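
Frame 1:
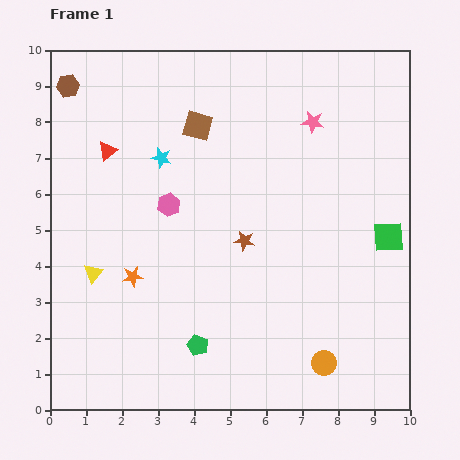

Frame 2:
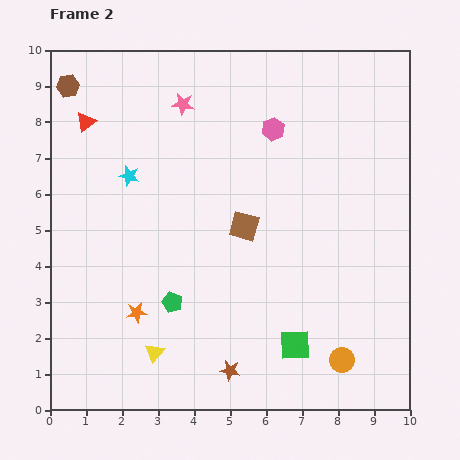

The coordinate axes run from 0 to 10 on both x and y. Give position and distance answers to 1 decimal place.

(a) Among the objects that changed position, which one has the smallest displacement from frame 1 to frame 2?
the orange circle

(moved 0.5)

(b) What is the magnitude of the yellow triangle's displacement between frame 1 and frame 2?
2.8

The yellow triangle moved from (1.2, 3.8) to (2.9, 1.6), a distance of √(1.7² + 2.2²) ≈ 2.8.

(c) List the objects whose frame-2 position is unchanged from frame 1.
the brown hexagon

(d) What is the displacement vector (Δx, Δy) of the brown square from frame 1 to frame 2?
(1.3, -2.8)

The brown square was at (4.1, 7.9) in frame 1 and (5.4, 5.1) in frame 2.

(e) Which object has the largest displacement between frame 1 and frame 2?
the green square

(moved 4.0; next 3.6)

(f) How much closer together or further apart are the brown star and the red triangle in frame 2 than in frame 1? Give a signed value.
+3.5

Distance in frame 1: 4.5. Distance in frame 2: 8.0.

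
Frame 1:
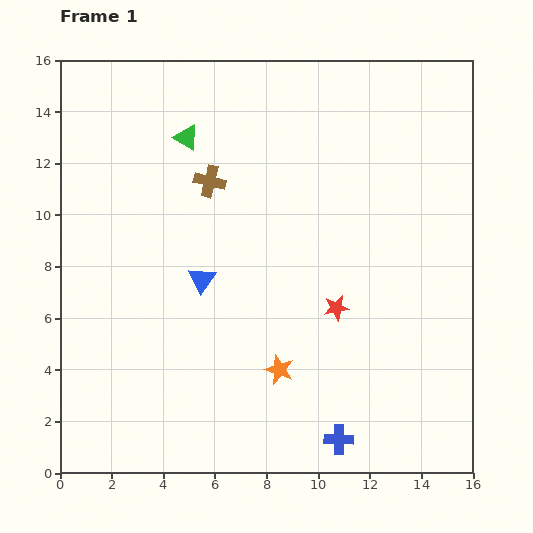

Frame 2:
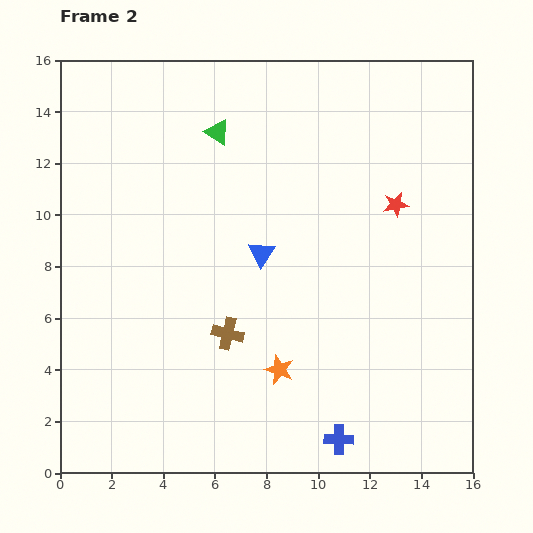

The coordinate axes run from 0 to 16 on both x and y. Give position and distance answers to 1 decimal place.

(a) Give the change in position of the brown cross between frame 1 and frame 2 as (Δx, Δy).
(0.7, -5.9)

The brown cross was at (5.8, 11.3) in frame 1 and (6.5, 5.4) in frame 2.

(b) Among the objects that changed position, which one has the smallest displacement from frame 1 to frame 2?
the green triangle

(moved 1.2)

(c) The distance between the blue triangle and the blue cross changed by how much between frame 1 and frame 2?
-0.4

Distance in frame 1: 8.2. Distance in frame 2: 7.8.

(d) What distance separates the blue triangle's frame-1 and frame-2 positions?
2.5

The blue triangle moved from (5.5, 7.5) to (7.8, 8.5), a distance of √(2.3² + 1.0²) ≈ 2.5.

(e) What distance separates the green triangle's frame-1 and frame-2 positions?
1.2

The green triangle moved from (4.9, 13.0) to (6.1, 13.2), a distance of √(1.2² + 0.2²) ≈ 1.2.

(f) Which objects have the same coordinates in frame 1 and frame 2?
the orange star, the blue cross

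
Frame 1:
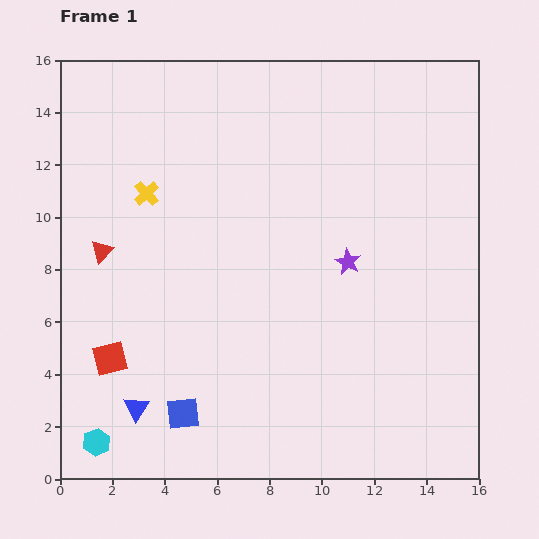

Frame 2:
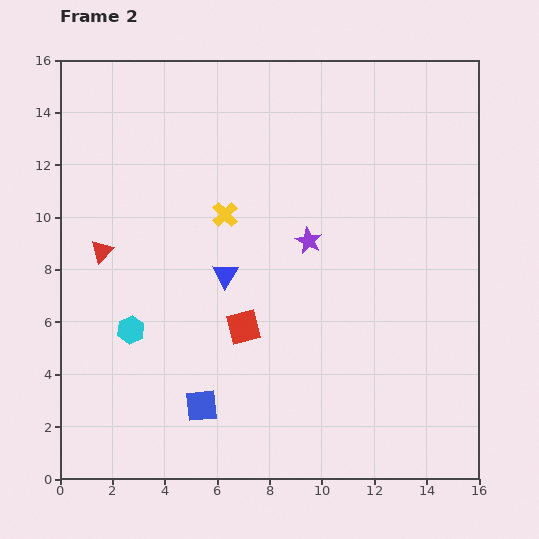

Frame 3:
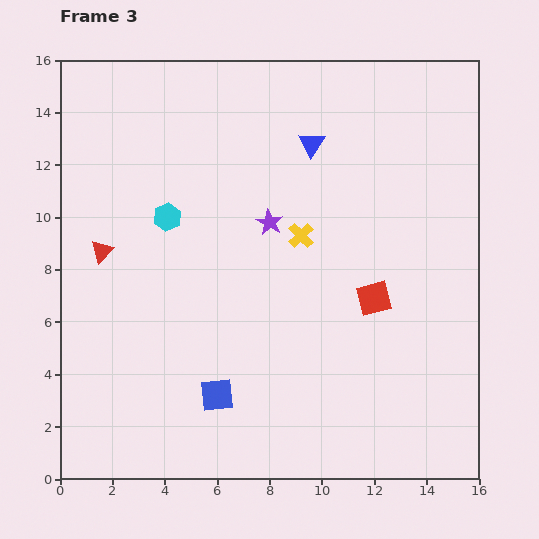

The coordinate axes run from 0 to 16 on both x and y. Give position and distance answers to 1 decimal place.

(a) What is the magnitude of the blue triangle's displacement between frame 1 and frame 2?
6.1

The blue triangle moved from (2.9, 2.7) to (6.3, 7.8), a distance of √(3.4² + 5.1²) ≈ 6.1.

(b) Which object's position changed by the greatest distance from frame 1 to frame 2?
the blue triangle

(moved 6.1; next 5.2)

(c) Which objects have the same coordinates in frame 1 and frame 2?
the red triangle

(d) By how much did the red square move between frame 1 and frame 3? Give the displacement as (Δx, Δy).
(10.1, 2.3)

The red square was at (1.9, 4.6) in frame 1 and (12.0, 6.9) in frame 3.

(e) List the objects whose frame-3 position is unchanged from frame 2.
the red triangle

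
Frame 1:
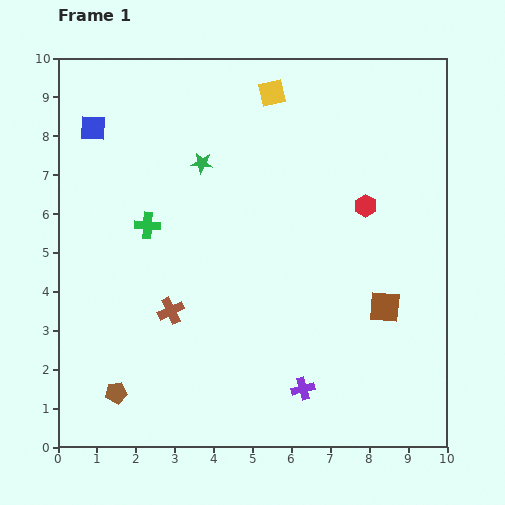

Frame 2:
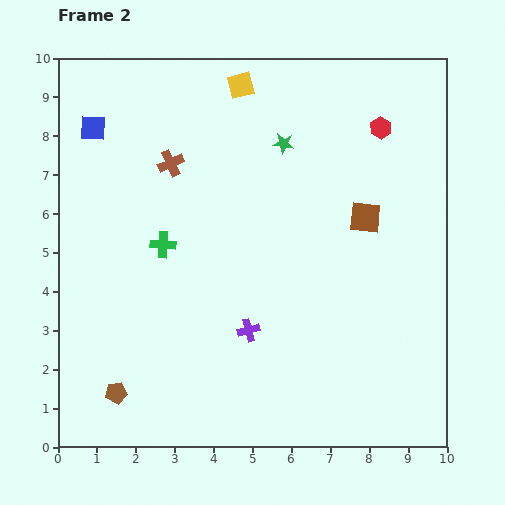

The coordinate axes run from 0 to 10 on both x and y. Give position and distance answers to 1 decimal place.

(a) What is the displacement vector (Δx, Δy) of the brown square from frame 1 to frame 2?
(-0.5, 2.3)

The brown square was at (8.4, 3.6) in frame 1 and (7.9, 5.9) in frame 2.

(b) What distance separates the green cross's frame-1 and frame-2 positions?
0.6

The green cross moved from (2.3, 5.7) to (2.7, 5.2), a distance of √(0.4² + 0.5²) ≈ 0.6.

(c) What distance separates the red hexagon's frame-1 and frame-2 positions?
2.0

The red hexagon moved from (7.9, 6.2) to (8.3, 8.2), a distance of √(0.4² + 2.0²) ≈ 2.0.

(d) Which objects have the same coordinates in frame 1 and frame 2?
the blue square, the brown pentagon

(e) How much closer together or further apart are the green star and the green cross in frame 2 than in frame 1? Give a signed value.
+1.9

Distance in frame 1: 2.1. Distance in frame 2: 4.0.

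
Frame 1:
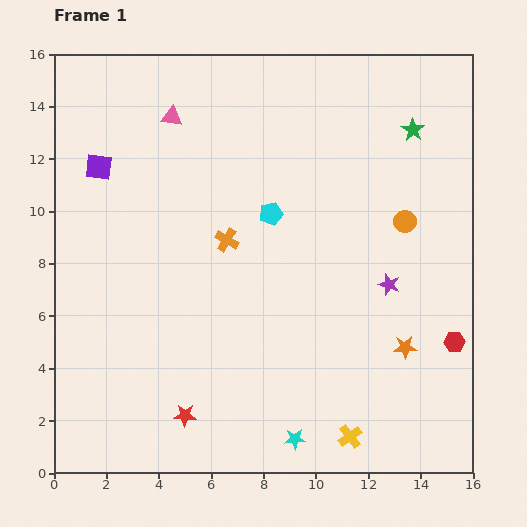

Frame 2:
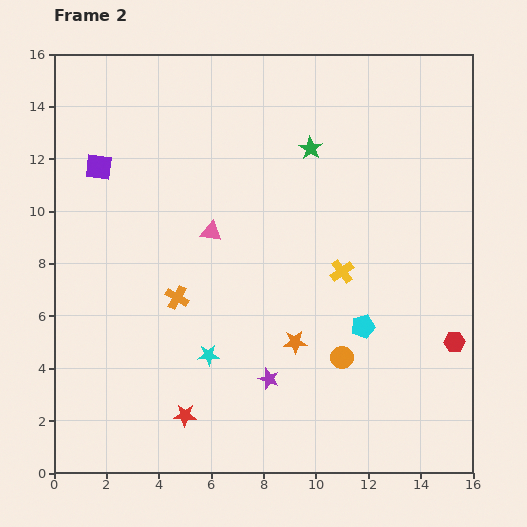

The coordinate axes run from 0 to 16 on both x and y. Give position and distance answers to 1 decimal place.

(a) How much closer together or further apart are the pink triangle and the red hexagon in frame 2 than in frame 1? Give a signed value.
-3.6

Distance in frame 1: 13.8. Distance in frame 2: 10.2.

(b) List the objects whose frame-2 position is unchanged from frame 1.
the purple square, the red star, the red hexagon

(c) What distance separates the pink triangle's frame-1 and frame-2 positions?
4.6

The pink triangle moved from (4.5, 13.6) to (6.0, 9.2), a distance of √(1.5² + 4.4²) ≈ 4.6.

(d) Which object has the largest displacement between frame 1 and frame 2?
the yellow cross

(moved 6.3; next 5.8)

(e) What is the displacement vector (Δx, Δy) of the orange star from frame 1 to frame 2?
(-4.2, 0.2)

The orange star was at (13.4, 4.8) in frame 1 and (9.2, 5.0) in frame 2.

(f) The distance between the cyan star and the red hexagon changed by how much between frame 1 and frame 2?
+2.3

Distance in frame 1: 7.1. Distance in frame 2: 9.4.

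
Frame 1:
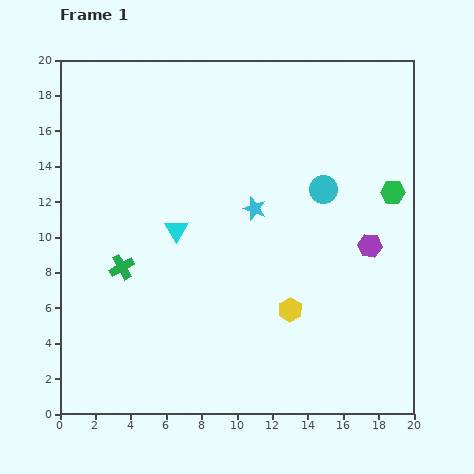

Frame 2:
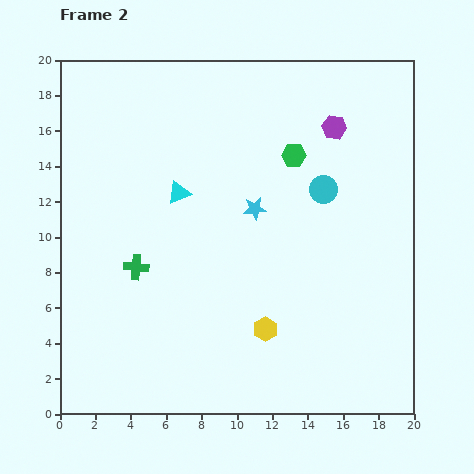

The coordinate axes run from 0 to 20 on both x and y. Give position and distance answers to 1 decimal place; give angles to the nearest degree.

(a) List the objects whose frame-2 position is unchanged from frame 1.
the cyan star, the cyan circle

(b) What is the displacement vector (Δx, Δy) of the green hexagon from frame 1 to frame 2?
(-5.6, 2.1)

The green hexagon was at (18.8, 12.5) in frame 1 and (13.2, 14.6) in frame 2.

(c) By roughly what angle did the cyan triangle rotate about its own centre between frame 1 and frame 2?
38° clockwise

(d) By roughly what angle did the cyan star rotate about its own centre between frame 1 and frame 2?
26° counter-clockwise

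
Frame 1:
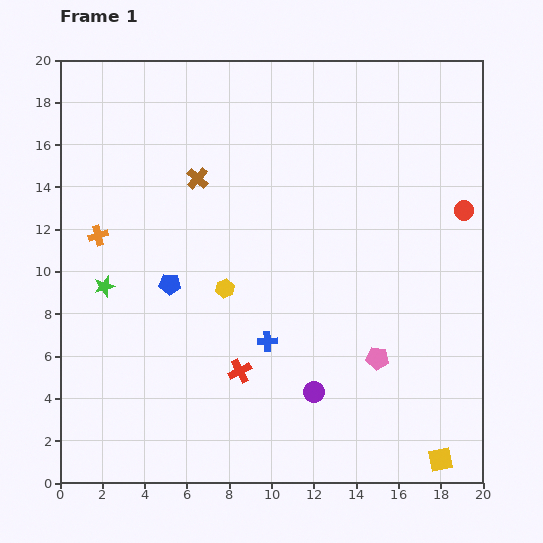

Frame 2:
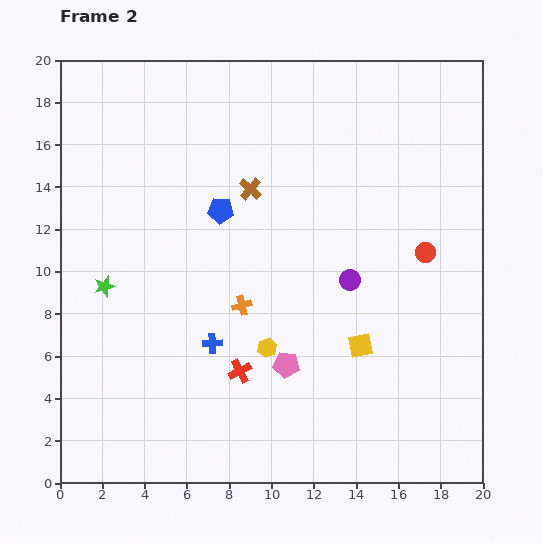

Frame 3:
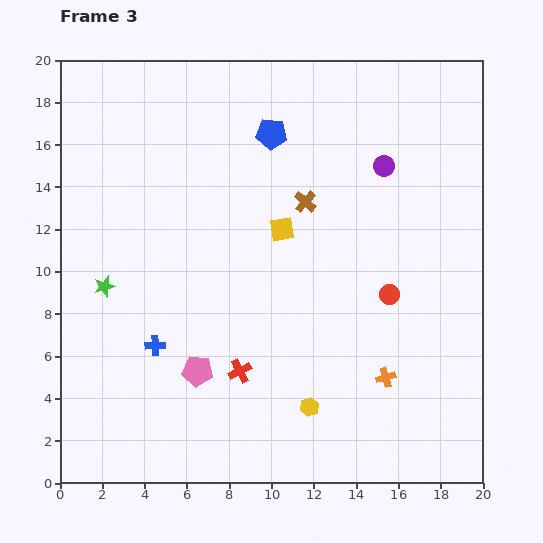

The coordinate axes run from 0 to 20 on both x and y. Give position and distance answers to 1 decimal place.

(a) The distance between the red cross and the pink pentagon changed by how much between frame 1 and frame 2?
-4.3

Distance in frame 1: 6.5. Distance in frame 2: 2.2.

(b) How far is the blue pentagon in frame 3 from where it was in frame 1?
8.6

The blue pentagon moved from (5.2, 9.4) to (10.0, 16.5), a distance of √(4.8² + 7.1²) ≈ 8.6.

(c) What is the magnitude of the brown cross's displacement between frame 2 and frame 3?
2.7

The brown cross moved from (9.0, 13.9) to (11.6, 13.3), a distance of √(2.6² + 0.6²) ≈ 2.7.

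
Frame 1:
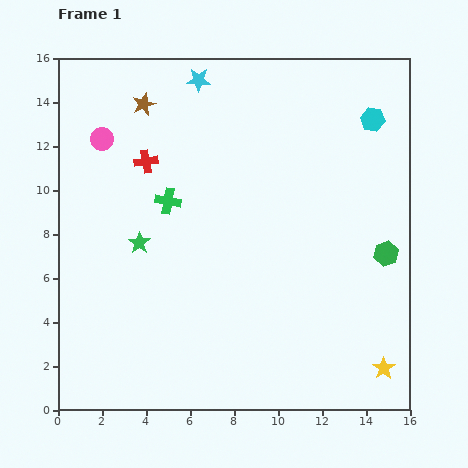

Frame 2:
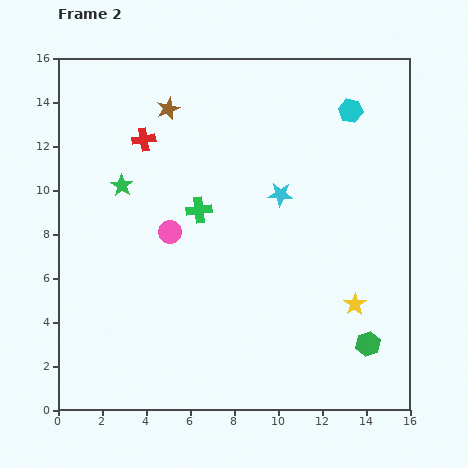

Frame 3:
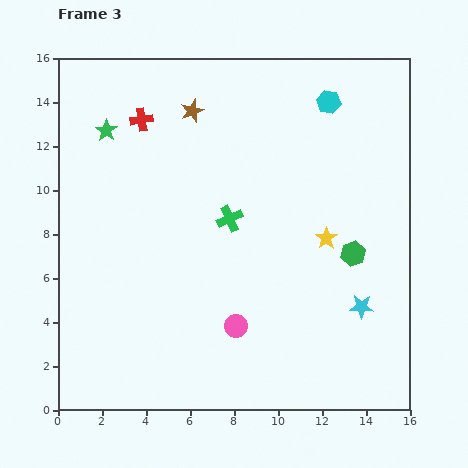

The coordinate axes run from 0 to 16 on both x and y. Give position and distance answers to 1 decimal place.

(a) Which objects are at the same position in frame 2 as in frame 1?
none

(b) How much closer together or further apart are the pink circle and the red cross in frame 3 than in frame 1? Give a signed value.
+8.1

Distance in frame 1: 2.2. Distance in frame 3: 10.3.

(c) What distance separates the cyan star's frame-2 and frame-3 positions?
6.3

The cyan star moved from (10.1, 9.8) to (13.8, 4.7), a distance of √(3.7² + 5.1²) ≈ 6.3.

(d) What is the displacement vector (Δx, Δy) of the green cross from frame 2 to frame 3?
(1.4, -0.4)

The green cross was at (6.4, 9.1) in frame 2 and (7.8, 8.7) in frame 3.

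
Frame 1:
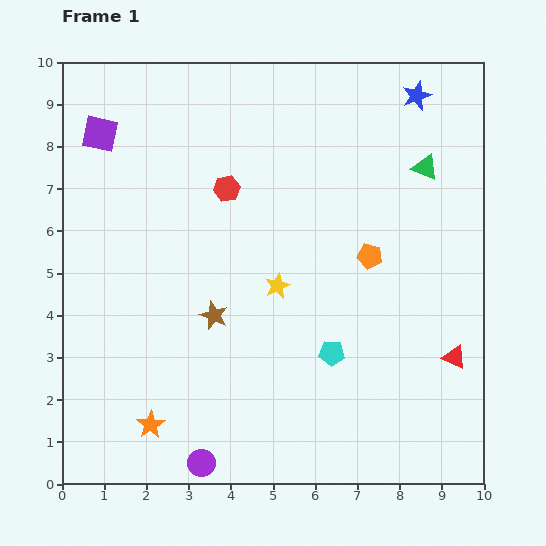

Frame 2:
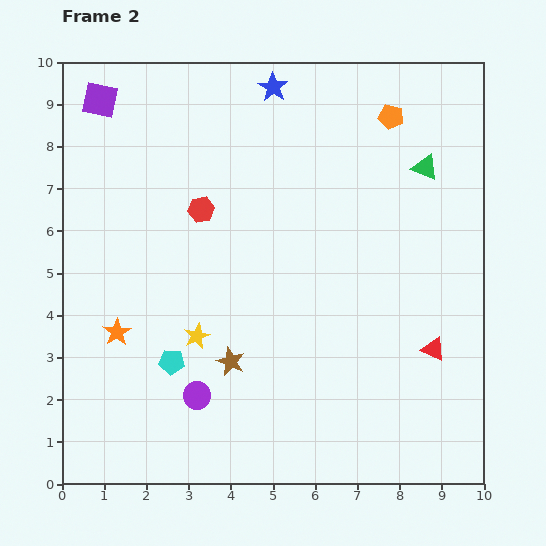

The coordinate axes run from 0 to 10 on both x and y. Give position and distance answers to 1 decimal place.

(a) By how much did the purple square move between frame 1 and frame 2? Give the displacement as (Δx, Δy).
(0.0, 0.8)

The purple square was at (0.9, 8.3) in frame 1 and (0.9, 9.1) in frame 2.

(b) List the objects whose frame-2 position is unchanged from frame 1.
the green triangle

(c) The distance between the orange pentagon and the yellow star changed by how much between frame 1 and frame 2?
+4.6

Distance in frame 1: 2.3. Distance in frame 2: 6.9.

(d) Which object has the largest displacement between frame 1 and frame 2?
the cyan pentagon

(moved 3.8; next 3.4)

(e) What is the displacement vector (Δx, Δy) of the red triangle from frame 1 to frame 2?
(-0.5, 0.2)

The red triangle was at (9.3, 3.0) in frame 1 and (8.8, 3.2) in frame 2.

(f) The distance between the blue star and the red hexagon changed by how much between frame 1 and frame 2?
-1.6

Distance in frame 1: 5.0. Distance in frame 2: 3.4.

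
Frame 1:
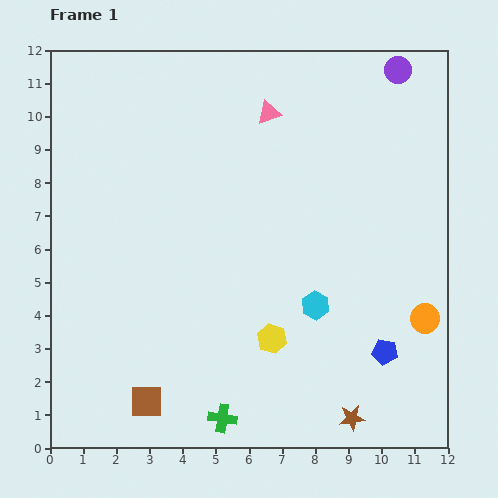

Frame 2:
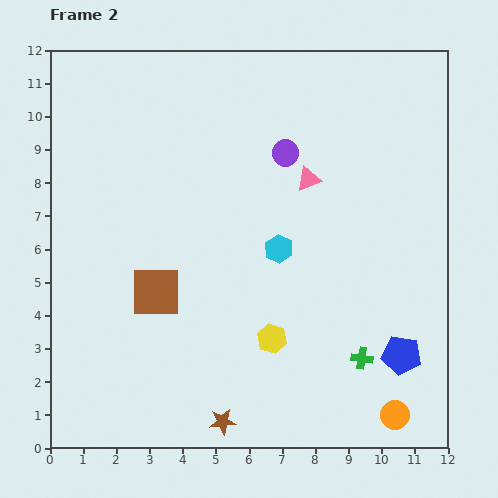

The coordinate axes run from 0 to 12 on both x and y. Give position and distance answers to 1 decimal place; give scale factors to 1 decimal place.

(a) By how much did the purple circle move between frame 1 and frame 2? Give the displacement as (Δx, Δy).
(-3.4, -2.5)

The purple circle was at (10.5, 11.4) in frame 1 and (7.1, 8.9) in frame 2.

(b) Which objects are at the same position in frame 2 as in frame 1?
the yellow hexagon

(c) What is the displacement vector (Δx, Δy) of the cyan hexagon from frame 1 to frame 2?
(-1.1, 1.7)

The cyan hexagon was at (8.0, 4.3) in frame 1 and (6.9, 6.0) in frame 2.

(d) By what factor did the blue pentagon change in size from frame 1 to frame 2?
1.6×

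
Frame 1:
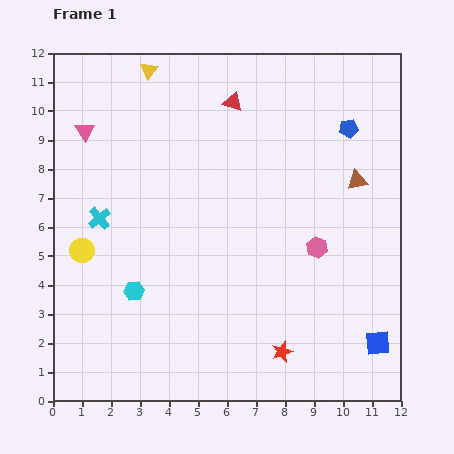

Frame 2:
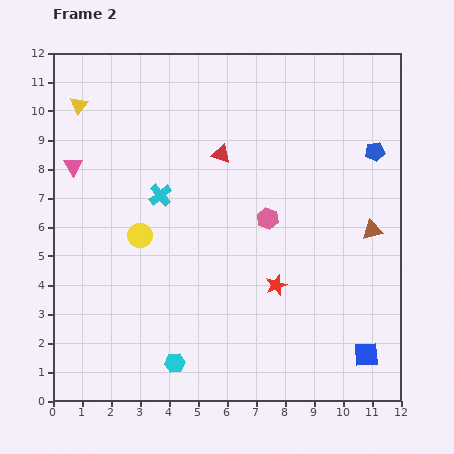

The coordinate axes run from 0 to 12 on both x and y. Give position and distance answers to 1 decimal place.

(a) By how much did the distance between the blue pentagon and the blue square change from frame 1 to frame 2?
-0.5

Distance in frame 1: 7.5. Distance in frame 2: 7.0.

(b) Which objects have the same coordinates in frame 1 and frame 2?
none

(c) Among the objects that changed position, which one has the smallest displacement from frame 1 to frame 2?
the blue square

(moved 0.6)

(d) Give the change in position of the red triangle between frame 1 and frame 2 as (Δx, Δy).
(-0.4, -1.8)

The red triangle was at (6.2, 10.3) in frame 1 and (5.8, 8.5) in frame 2.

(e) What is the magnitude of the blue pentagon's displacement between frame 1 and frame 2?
1.2

The blue pentagon moved from (10.2, 9.4) to (11.1, 8.6), a distance of √(0.9² + 0.8²) ≈ 1.2.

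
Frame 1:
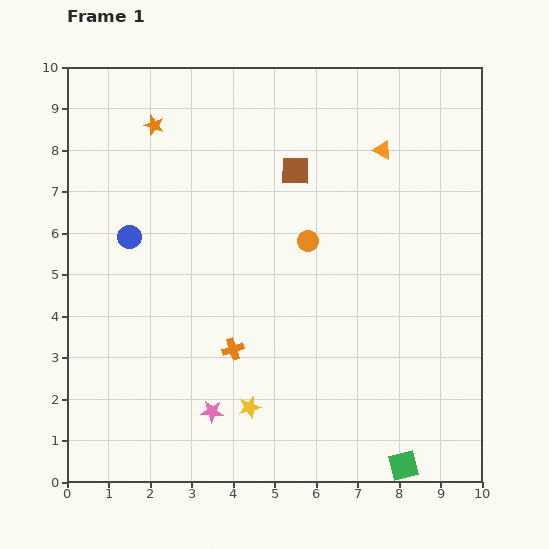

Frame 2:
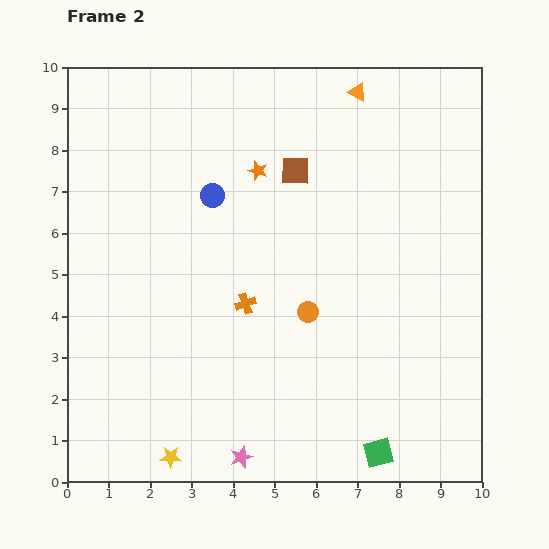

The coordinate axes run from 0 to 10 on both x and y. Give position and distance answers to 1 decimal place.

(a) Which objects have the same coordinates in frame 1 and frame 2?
the brown square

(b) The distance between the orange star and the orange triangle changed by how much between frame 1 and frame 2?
-2.4

Distance in frame 1: 5.5. Distance in frame 2: 3.1.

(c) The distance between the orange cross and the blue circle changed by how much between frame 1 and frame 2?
-1.0

Distance in frame 1: 3.7. Distance in frame 2: 2.7.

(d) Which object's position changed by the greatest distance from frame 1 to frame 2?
the orange star

(moved 2.7; next 2.2)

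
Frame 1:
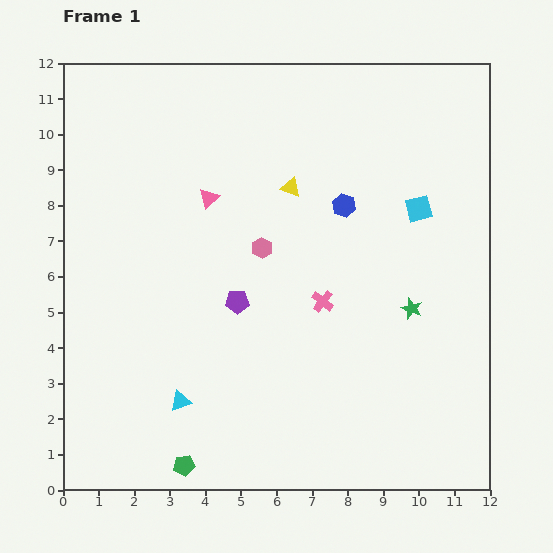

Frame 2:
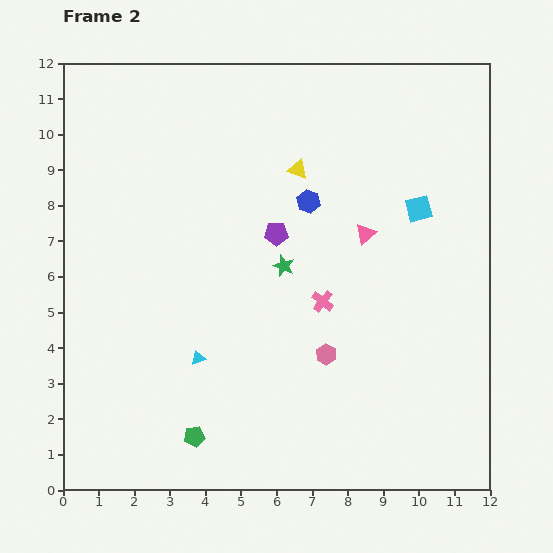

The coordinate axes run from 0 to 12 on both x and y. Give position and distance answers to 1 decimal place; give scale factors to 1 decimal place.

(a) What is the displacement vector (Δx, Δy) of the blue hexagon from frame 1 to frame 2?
(-1.0, 0.1)

The blue hexagon was at (7.9, 8.0) in frame 1 and (6.9, 8.1) in frame 2.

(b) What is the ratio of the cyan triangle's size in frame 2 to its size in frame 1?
0.7×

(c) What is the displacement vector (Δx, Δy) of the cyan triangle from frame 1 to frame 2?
(0.5, 1.2)

The cyan triangle was at (3.3, 2.5) in frame 1 and (3.8, 3.7) in frame 2.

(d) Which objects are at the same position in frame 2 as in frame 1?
the pink cross, the cyan square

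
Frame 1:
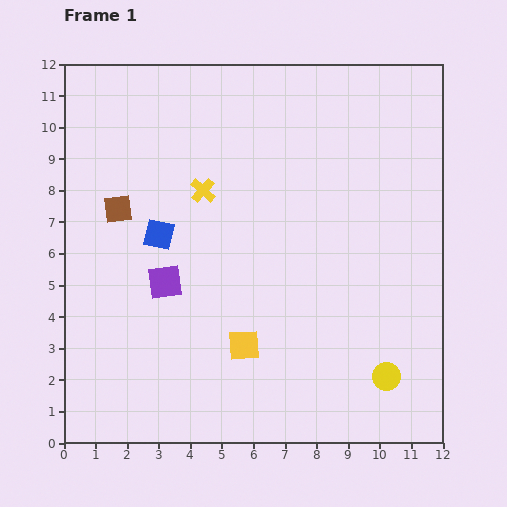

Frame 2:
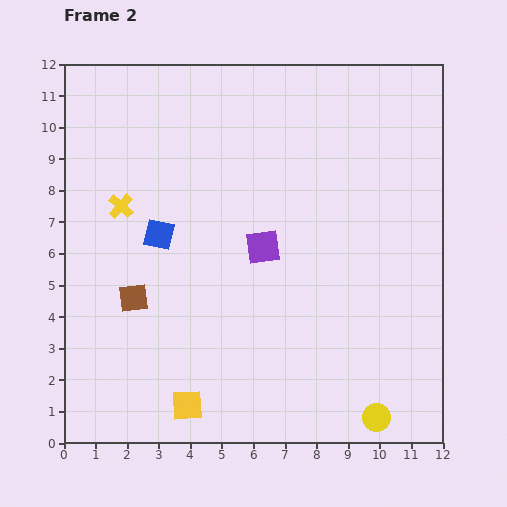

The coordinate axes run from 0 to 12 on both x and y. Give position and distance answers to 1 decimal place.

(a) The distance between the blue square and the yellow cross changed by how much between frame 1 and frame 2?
-0.5

Distance in frame 1: 2.0. Distance in frame 2: 1.5.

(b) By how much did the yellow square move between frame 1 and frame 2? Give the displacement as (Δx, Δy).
(-1.8, -1.9)

The yellow square was at (5.7, 3.1) in frame 1 and (3.9, 1.2) in frame 2.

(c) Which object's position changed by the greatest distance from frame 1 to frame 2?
the purple square

(moved 3.3; next 2.8)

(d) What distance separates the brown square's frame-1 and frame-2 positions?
2.8

The brown square moved from (1.7, 7.4) to (2.2, 4.6), a distance of √(0.5² + 2.8²) ≈ 2.8.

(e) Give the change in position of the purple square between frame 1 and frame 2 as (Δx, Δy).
(3.1, 1.1)

The purple square was at (3.2, 5.1) in frame 1 and (6.3, 6.2) in frame 2.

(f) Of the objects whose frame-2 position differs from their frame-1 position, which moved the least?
the yellow circle

(moved 1.3)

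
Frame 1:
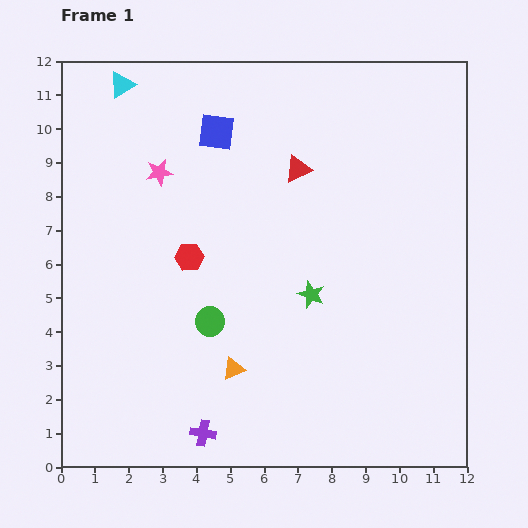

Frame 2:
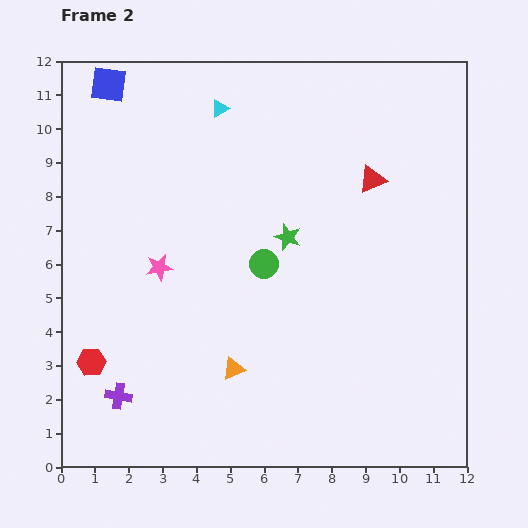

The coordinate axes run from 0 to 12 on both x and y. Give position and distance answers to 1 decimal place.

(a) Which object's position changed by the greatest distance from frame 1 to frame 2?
the red hexagon

(moved 4.2; next 3.5)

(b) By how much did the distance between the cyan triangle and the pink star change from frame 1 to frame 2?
+2.2

Distance in frame 1: 2.8. Distance in frame 2: 5.0.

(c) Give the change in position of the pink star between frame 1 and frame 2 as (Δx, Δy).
(0.0, -2.8)

The pink star was at (2.9, 8.7) in frame 1 and (2.9, 5.9) in frame 2.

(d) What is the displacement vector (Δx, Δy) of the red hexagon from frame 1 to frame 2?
(-2.9, -3.1)

The red hexagon was at (3.8, 6.2) in frame 1 and (0.9, 3.1) in frame 2.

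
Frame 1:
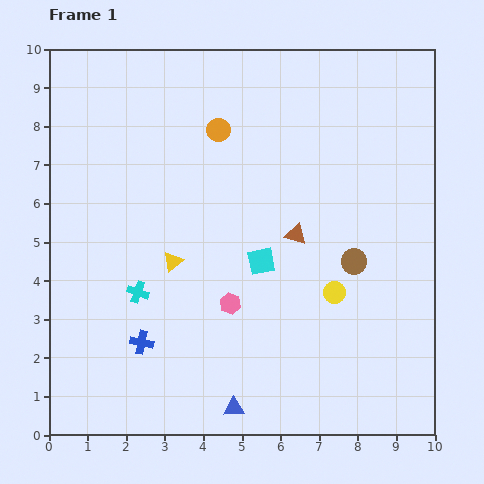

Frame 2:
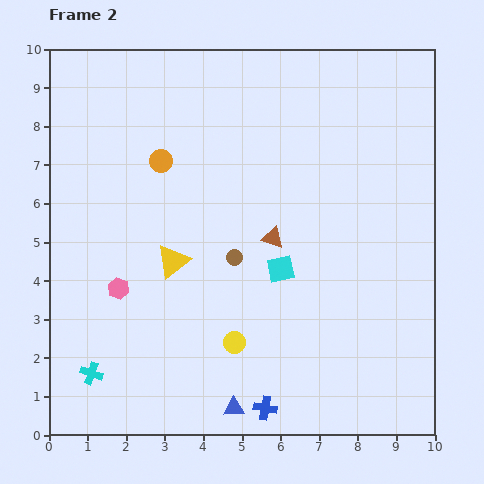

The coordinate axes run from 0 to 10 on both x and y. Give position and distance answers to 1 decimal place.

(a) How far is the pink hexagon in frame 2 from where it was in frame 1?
2.9

The pink hexagon moved from (4.7, 3.4) to (1.8, 3.8), a distance of √(2.9² + 0.4²) ≈ 2.9.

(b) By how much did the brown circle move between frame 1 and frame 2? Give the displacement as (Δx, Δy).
(-3.1, 0.1)

The brown circle was at (7.9, 4.5) in frame 1 and (4.8, 4.6) in frame 2.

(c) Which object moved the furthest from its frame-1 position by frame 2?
the blue cross

(moved 3.6; next 3.1)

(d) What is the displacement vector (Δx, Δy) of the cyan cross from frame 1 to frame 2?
(-1.2, -2.1)

The cyan cross was at (2.3, 3.7) in frame 1 and (1.1, 1.6) in frame 2.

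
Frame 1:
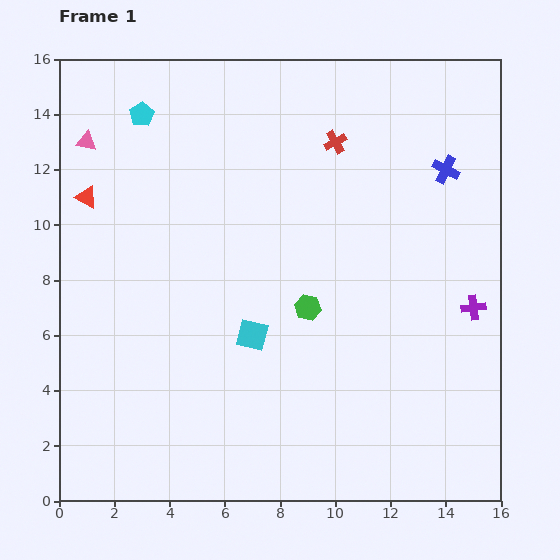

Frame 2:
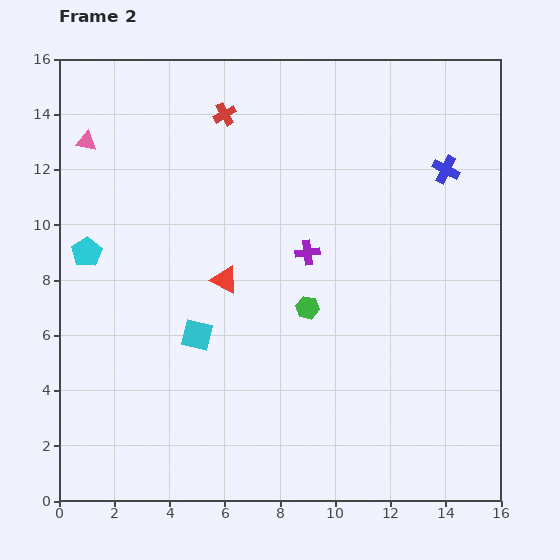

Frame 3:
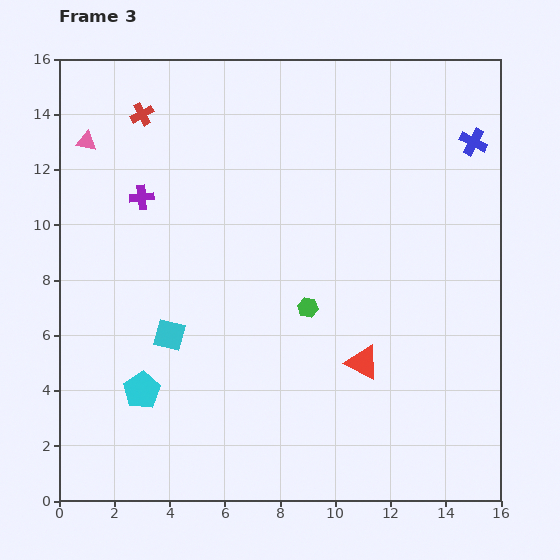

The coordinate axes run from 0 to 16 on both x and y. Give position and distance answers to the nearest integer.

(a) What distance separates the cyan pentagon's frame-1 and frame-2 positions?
5

The cyan pentagon moved from (3, 14) to (1, 9), a distance of √(2² + 5²) ≈ 5.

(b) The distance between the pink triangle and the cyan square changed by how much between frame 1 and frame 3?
-1

Distance in frame 1: 9. Distance in frame 3: 8.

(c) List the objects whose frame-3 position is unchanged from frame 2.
the pink triangle, the green hexagon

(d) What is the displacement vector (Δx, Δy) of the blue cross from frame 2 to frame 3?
(1, 1)

The blue cross was at (14, 12) in frame 2 and (15, 13) in frame 3.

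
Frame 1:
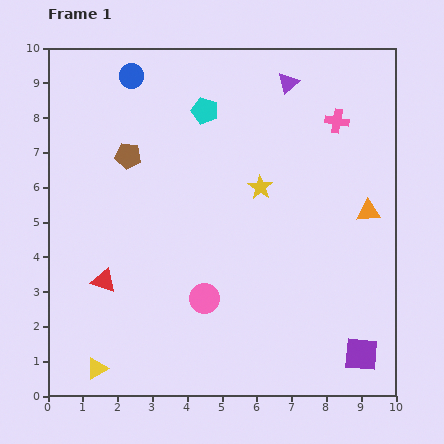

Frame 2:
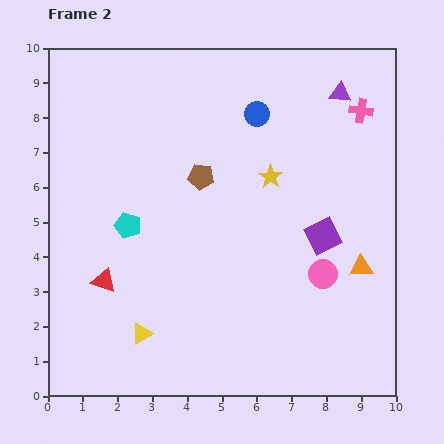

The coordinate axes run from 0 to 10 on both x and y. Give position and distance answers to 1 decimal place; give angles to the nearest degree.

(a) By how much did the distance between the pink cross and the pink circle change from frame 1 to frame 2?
-1.6

Distance in frame 1: 6.4. Distance in frame 2: 4.8.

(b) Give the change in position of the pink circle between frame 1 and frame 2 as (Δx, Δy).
(3.4, 0.7)

The pink circle was at (4.5, 2.8) in frame 1 and (7.9, 3.5) in frame 2.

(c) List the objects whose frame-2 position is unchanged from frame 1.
the red triangle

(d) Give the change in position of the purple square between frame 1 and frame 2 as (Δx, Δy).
(-1.1, 3.4)

The purple square was at (9.0, 1.2) in frame 1 and (7.9, 4.6) in frame 2.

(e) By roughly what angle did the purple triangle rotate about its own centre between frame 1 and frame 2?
46° clockwise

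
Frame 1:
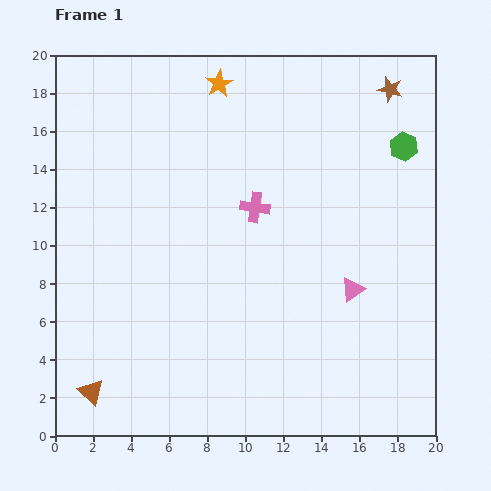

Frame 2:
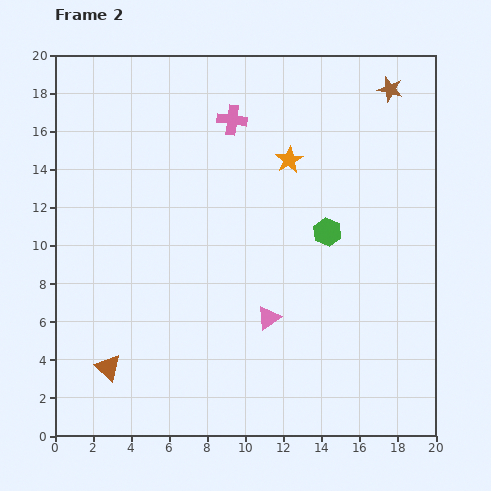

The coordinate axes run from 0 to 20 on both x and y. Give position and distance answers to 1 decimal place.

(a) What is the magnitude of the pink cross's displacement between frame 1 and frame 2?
4.8

The pink cross moved from (10.5, 12.0) to (9.3, 16.6), a distance of √(1.2² + 4.6²) ≈ 4.8.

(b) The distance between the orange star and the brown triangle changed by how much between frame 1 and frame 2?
-3.0

Distance in frame 1: 17.5. Distance in frame 2: 14.5.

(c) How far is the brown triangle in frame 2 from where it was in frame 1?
1.6

The brown triangle moved from (1.9, 2.3) to (2.8, 3.6), a distance of √(0.9² + 1.3²) ≈ 1.6.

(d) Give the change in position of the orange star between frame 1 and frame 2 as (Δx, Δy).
(3.7, -4.0)

The orange star was at (8.6, 18.5) in frame 1 and (12.3, 14.5) in frame 2.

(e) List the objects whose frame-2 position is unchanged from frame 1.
the brown star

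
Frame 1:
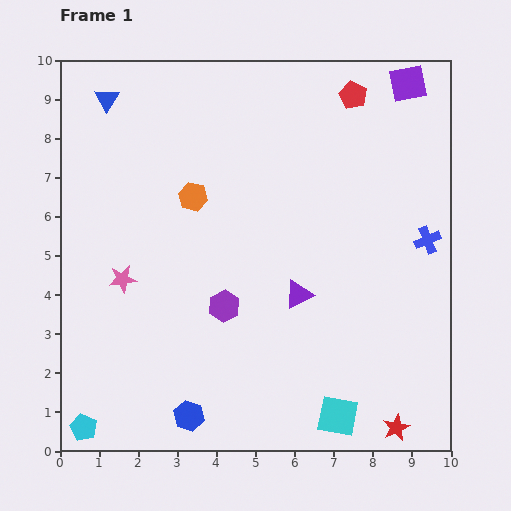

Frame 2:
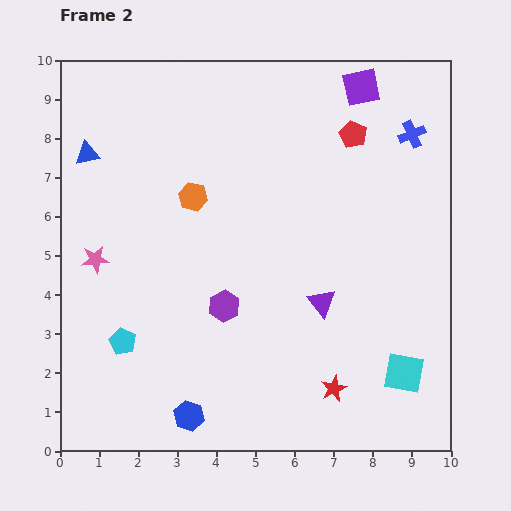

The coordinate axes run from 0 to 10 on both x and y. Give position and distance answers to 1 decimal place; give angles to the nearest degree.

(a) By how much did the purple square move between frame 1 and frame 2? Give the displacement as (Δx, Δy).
(-1.2, -0.1)

The purple square was at (8.9, 9.4) in frame 1 and (7.7, 9.3) in frame 2.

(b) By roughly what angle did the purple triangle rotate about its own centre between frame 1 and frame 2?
42° counter-clockwise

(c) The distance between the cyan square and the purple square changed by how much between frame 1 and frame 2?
-1.3

Distance in frame 1: 8.7. Distance in frame 2: 7.4.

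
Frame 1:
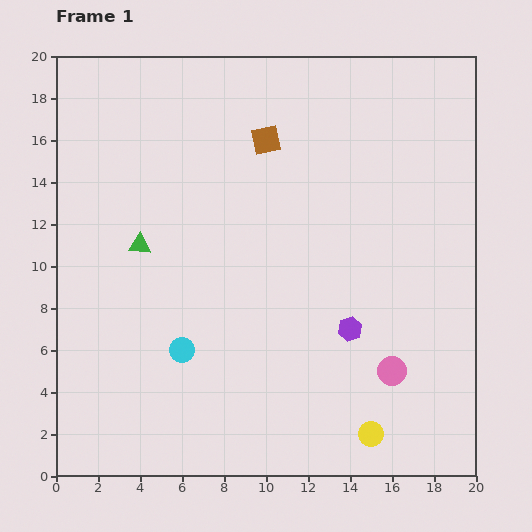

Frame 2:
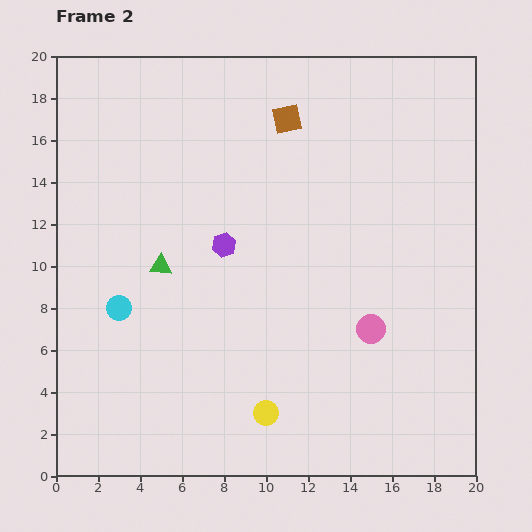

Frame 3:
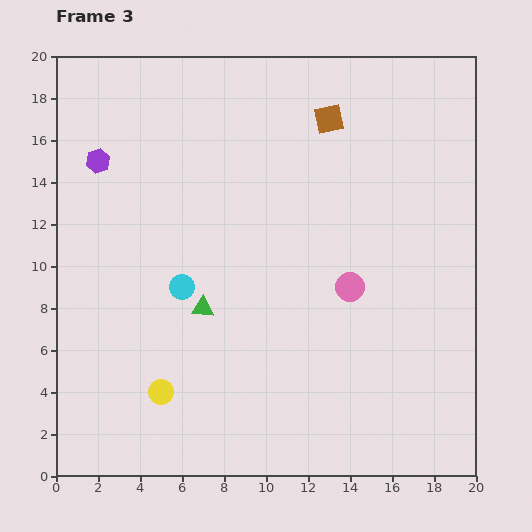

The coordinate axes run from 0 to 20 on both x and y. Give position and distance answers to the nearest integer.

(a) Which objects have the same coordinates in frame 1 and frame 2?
none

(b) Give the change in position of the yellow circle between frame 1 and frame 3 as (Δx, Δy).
(-10, 2)

The yellow circle was at (15, 2) in frame 1 and (5, 4) in frame 3.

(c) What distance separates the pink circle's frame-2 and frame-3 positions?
2

The pink circle moved from (15, 7) to (14, 9), a distance of √(1² + 2²) ≈ 2.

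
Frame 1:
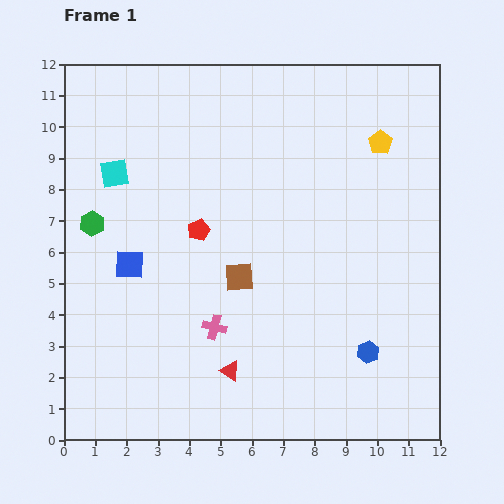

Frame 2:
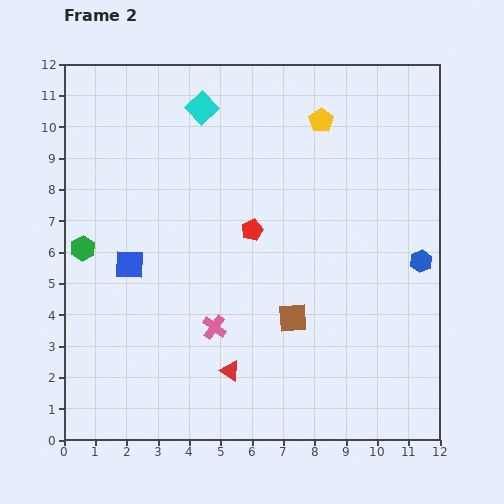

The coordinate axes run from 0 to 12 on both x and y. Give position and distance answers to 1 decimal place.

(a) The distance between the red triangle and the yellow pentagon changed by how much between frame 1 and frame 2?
-0.2

Distance in frame 1: 8.7. Distance in frame 2: 8.5.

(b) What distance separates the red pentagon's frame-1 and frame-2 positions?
1.7

The red pentagon moved from (4.3, 6.7) to (6.0, 6.7), a distance of √(1.7² + 0.0²) ≈ 1.7.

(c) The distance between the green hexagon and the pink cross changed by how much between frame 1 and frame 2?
-0.2

Distance in frame 1: 5.1. Distance in frame 2: 4.9.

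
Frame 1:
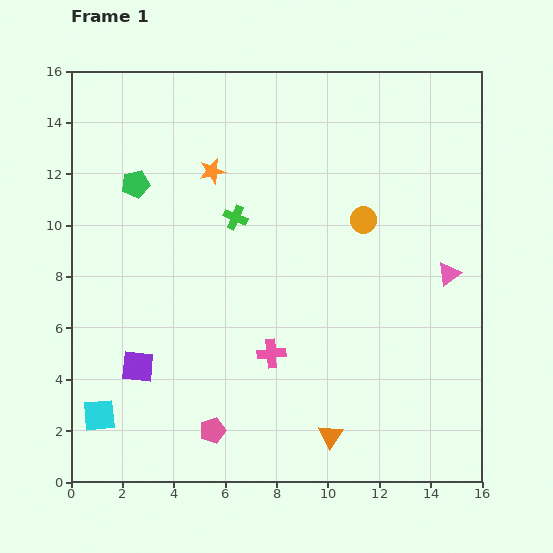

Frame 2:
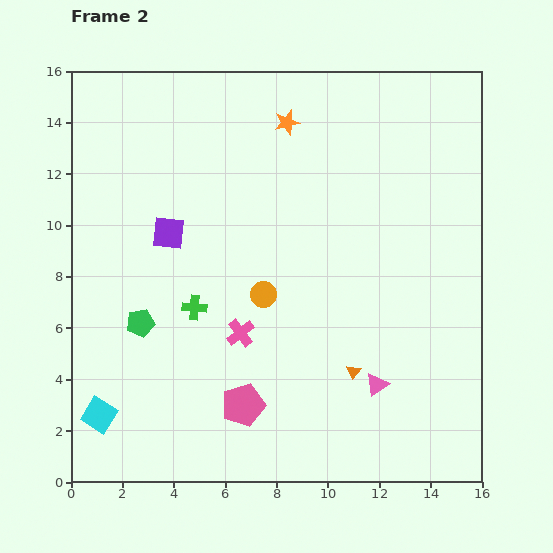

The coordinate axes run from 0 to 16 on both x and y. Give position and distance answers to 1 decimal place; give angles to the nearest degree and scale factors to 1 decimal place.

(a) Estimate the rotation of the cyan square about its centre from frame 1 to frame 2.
37° clockwise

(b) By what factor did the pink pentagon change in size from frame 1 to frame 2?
1.7×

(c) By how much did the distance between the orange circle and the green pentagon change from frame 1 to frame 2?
-4.1

Distance in frame 1: 9.0. Distance in frame 2: 4.9.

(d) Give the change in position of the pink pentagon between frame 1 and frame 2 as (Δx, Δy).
(1.2, 1.0)

The pink pentagon was at (5.5, 2.0) in frame 1 and (6.7, 3.0) in frame 2.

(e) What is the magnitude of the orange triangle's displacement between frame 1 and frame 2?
2.7

The orange triangle moved from (10.1, 1.8) to (11.0, 4.3), a distance of √(0.9² + 2.5²) ≈ 2.7.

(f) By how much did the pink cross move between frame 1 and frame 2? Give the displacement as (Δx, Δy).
(-1.2, 0.8)

The pink cross was at (7.8, 5.0) in frame 1 and (6.6, 5.8) in frame 2.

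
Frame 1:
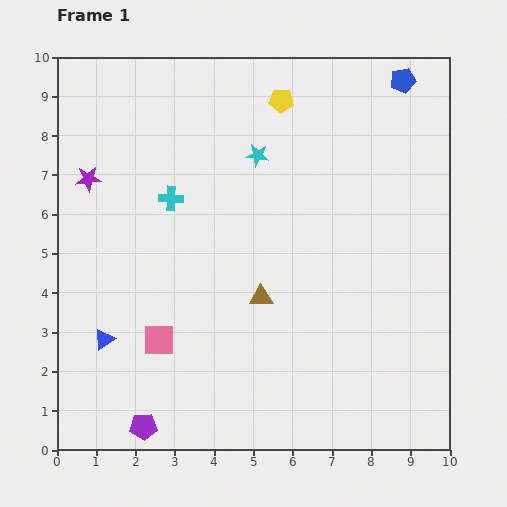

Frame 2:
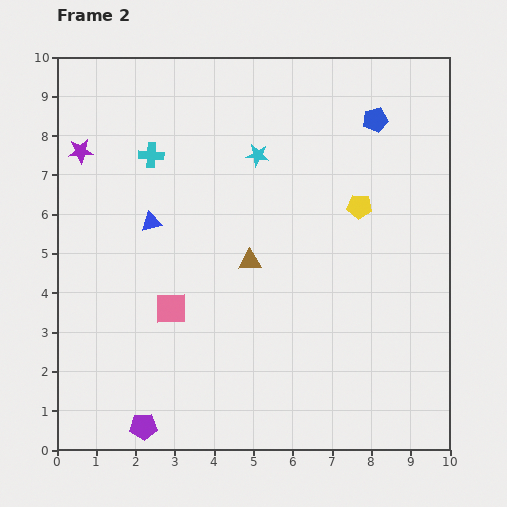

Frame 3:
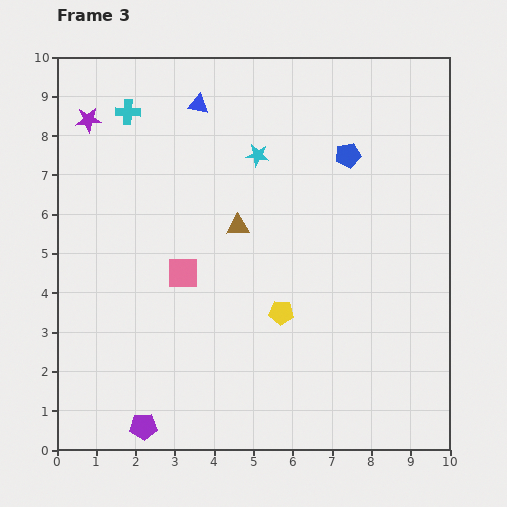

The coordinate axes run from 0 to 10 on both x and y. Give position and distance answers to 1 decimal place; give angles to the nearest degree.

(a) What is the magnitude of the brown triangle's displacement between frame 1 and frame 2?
0.9

The brown triangle moved from (5.2, 3.9) to (4.9, 4.8), a distance of √(0.3² + 0.9²) ≈ 0.9.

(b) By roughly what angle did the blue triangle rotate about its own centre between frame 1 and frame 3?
45° clockwise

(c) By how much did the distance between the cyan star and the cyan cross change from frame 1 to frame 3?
+1.0

Distance in frame 1: 2.5. Distance in frame 3: 3.5.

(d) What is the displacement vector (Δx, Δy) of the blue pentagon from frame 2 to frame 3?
(-0.7, -0.9)

The blue pentagon was at (8.1, 8.4) in frame 2 and (7.4, 7.5) in frame 3.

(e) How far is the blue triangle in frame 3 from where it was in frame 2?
3.2

The blue triangle moved from (2.4, 5.8) to (3.6, 8.8), a distance of √(1.2² + 3.0²) ≈ 3.2.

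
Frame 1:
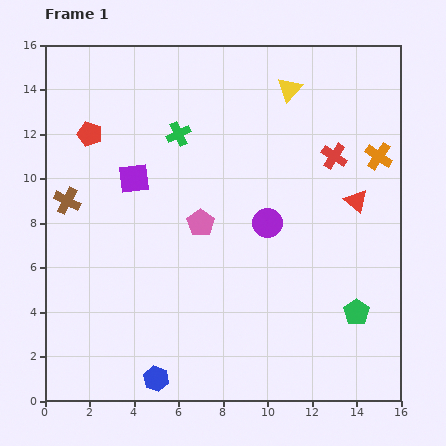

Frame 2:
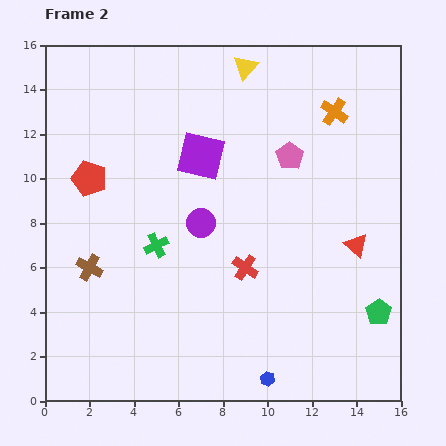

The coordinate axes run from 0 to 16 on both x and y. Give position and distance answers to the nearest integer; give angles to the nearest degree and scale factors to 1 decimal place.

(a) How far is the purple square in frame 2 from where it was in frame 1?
3

The purple square moved from (4, 10) to (7, 11), a distance of √(3² + 1²) ≈ 3.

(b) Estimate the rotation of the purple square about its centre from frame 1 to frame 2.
20° clockwise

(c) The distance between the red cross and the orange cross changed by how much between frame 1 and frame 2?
+6

Distance in frame 1: 2. Distance in frame 2: 8.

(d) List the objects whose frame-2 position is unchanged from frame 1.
none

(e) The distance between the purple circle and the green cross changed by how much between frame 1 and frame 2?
-4

Distance in frame 1: 6. Distance in frame 2: 2.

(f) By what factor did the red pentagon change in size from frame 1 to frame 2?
1.5×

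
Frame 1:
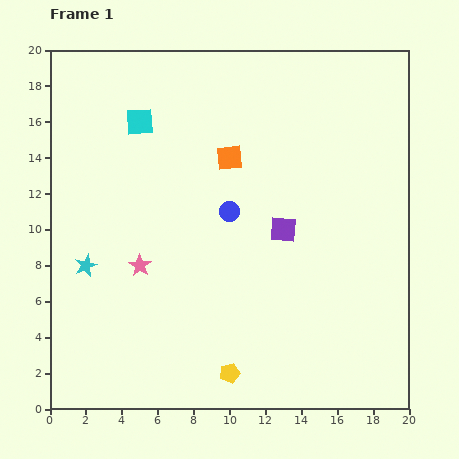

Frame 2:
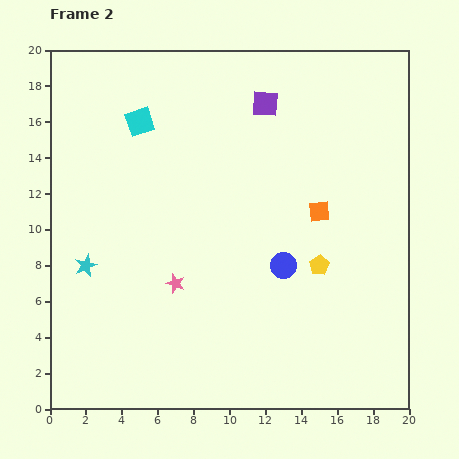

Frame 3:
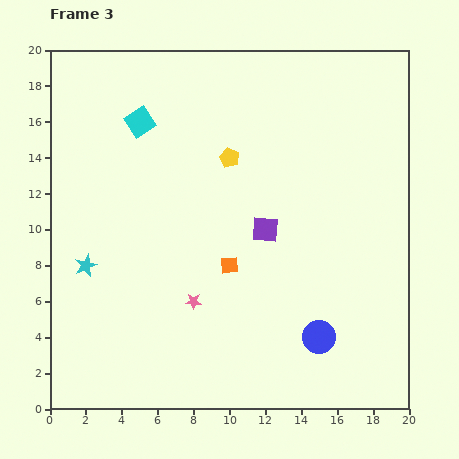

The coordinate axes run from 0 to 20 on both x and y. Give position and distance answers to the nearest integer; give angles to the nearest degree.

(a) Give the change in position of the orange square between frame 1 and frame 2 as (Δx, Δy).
(5, -3)

The orange square was at (10, 14) in frame 1 and (15, 11) in frame 2.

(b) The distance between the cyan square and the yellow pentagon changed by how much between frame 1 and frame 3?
-10

Distance in frame 1: 15. Distance in frame 3: 5.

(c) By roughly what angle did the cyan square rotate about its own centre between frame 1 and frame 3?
30° counter-clockwise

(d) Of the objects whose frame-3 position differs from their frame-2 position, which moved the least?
the pink star

(moved 1)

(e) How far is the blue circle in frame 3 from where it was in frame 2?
4

The blue circle moved from (13, 8) to (15, 4), a distance of √(2² + 4²) ≈ 4.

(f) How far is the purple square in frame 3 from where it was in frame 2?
7

The purple square moved from (12, 17) to (12, 10), a distance of √(0² + 7²) ≈ 7.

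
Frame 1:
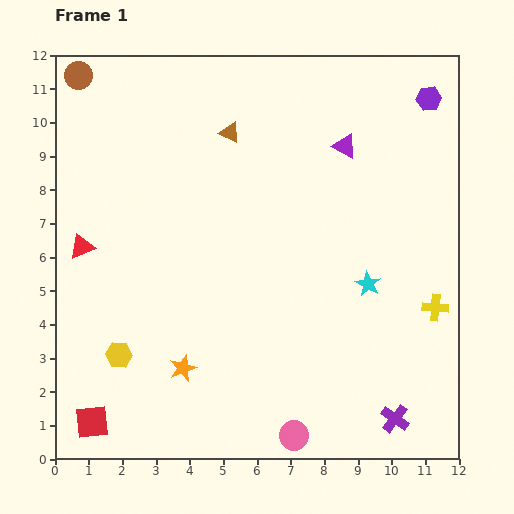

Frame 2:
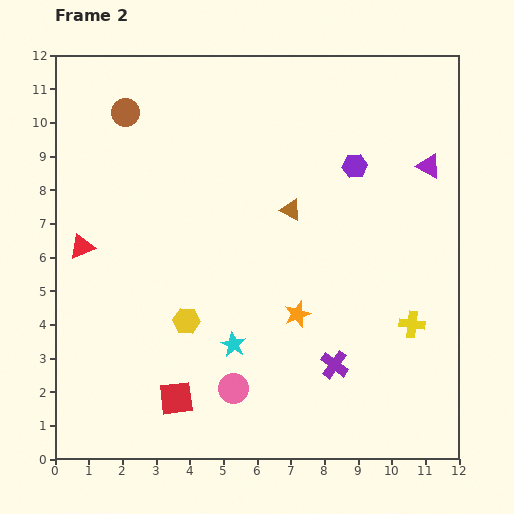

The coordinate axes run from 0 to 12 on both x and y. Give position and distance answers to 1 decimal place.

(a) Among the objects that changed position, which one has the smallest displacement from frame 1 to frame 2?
the yellow cross

(moved 0.9)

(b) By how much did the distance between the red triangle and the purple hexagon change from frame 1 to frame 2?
-2.8

Distance in frame 1: 11.2. Distance in frame 2: 8.4.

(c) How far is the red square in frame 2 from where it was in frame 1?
2.6

The red square moved from (1.1, 1.1) to (3.6, 1.8), a distance of √(2.5² + 0.7²) ≈ 2.6.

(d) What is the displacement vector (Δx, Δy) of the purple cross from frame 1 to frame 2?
(-1.8, 1.6)

The purple cross was at (10.1, 1.2) in frame 1 and (8.3, 2.8) in frame 2.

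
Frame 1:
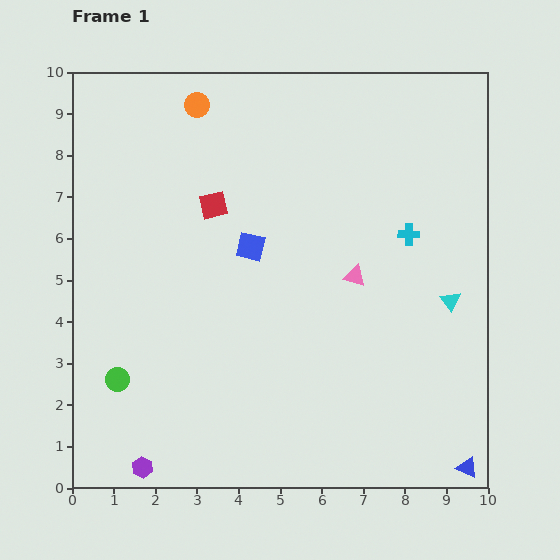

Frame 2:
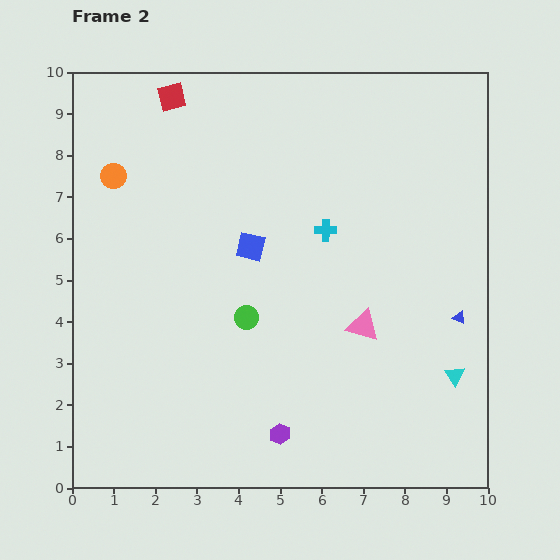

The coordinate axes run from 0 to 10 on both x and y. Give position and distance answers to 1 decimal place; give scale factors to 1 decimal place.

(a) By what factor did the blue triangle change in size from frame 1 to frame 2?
0.6×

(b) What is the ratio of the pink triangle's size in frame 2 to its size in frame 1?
1.5×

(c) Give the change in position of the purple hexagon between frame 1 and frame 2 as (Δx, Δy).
(3.3, 0.8)

The purple hexagon was at (1.7, 0.5) in frame 1 and (5.0, 1.3) in frame 2.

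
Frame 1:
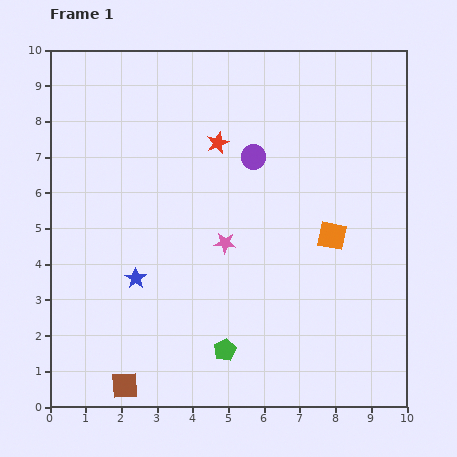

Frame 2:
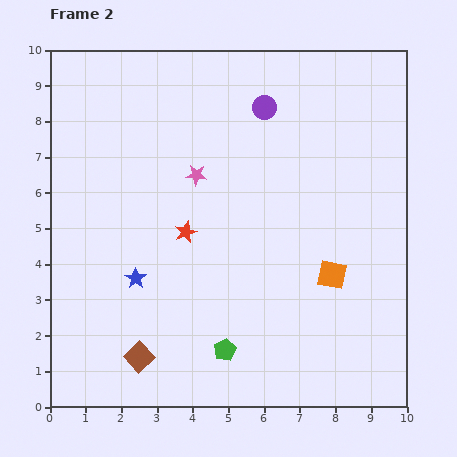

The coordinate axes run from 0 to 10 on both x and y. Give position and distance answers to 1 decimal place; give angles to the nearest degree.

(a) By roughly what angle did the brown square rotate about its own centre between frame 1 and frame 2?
39° counter-clockwise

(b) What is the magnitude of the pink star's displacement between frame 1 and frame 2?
2.1

The pink star moved from (4.9, 4.6) to (4.1, 6.5), a distance of √(0.8² + 1.9²) ≈ 2.1.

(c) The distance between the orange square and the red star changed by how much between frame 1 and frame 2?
+0.2

Distance in frame 1: 4.1. Distance in frame 2: 4.3.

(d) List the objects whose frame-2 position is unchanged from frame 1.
the blue star, the green pentagon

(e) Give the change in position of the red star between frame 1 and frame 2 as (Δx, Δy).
(-0.9, -2.5)

The red star was at (4.7, 7.4) in frame 1 and (3.8, 4.9) in frame 2.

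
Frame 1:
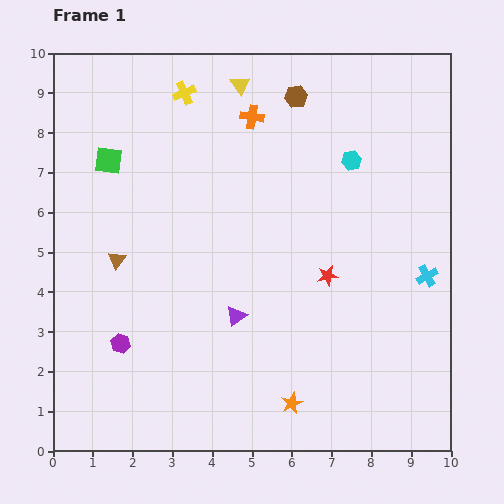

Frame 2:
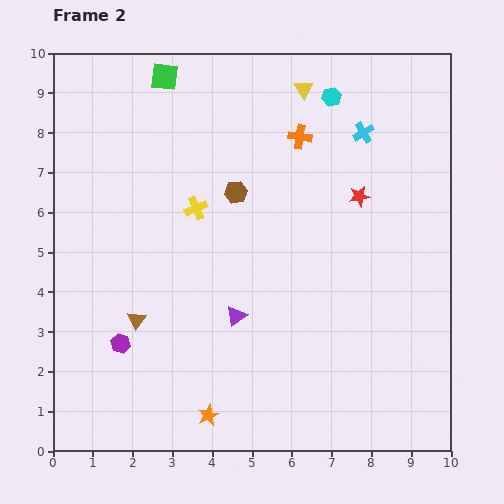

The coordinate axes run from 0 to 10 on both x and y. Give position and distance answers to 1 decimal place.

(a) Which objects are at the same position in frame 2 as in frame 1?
the purple hexagon, the purple triangle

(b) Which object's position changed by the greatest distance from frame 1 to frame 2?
the cyan cross

(moved 3.9; next 2.9)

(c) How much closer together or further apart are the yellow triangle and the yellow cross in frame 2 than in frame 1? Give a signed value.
+2.6

Distance in frame 1: 1.4. Distance in frame 2: 4.0.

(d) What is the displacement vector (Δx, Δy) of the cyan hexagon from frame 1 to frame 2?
(-0.5, 1.6)

The cyan hexagon was at (7.5, 7.3) in frame 1 and (7.0, 8.9) in frame 2.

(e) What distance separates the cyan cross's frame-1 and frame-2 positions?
3.9

The cyan cross moved from (9.4, 4.4) to (7.8, 8.0), a distance of √(1.6² + 3.6²) ≈ 3.9.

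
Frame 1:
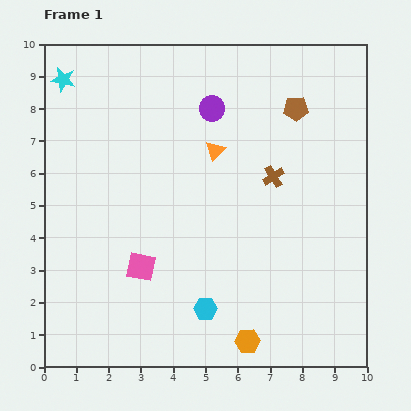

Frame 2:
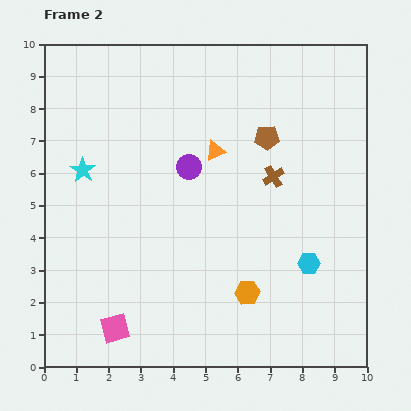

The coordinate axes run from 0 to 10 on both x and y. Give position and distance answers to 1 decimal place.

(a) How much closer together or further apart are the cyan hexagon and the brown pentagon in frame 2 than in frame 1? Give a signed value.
-2.7

Distance in frame 1: 6.8. Distance in frame 2: 4.1.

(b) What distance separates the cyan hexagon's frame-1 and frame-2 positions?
3.5

The cyan hexagon moved from (5.0, 1.8) to (8.2, 3.2), a distance of √(3.2² + 1.4²) ≈ 3.5.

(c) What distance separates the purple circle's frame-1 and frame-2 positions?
1.9

The purple circle moved from (5.2, 8.0) to (4.5, 6.2), a distance of √(0.7² + 1.8²) ≈ 1.9.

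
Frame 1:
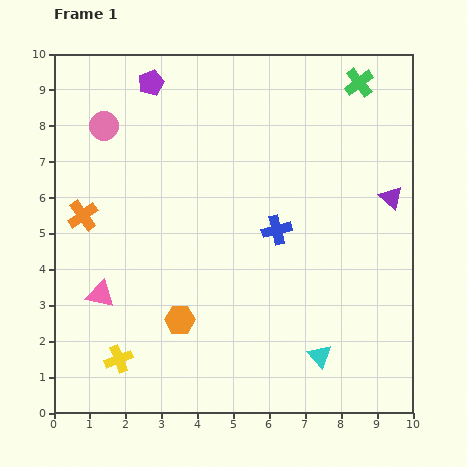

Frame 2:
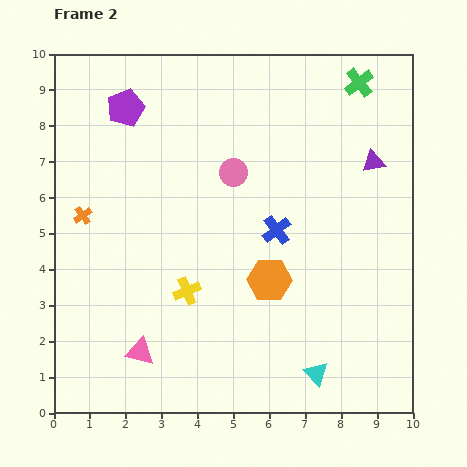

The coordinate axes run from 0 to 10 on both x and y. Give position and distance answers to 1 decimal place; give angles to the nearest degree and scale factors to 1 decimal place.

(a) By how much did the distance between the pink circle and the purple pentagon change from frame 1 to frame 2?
+1.7

Distance in frame 1: 1.8. Distance in frame 2: 3.5.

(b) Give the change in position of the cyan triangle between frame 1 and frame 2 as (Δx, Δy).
(-0.1, -0.5)

The cyan triangle was at (7.4, 1.6) in frame 1 and (7.3, 1.1) in frame 2.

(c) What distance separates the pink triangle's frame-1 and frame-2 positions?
1.9

The pink triangle moved from (1.3, 3.3) to (2.4, 1.7), a distance of √(1.1² + 1.6²) ≈ 1.9.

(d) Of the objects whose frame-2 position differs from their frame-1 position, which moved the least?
the cyan triangle

(moved 0.5)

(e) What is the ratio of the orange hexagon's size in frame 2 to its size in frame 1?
1.5×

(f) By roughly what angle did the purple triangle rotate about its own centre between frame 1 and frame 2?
54° counter-clockwise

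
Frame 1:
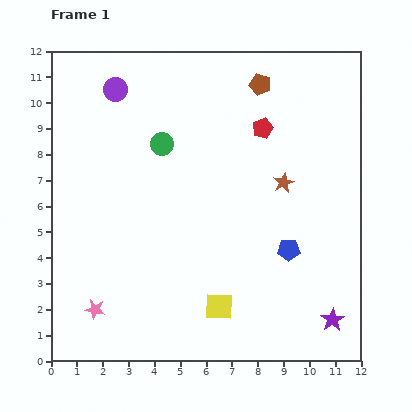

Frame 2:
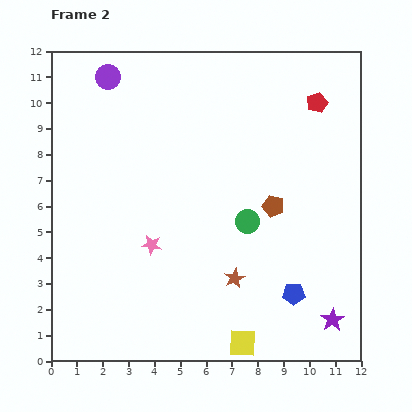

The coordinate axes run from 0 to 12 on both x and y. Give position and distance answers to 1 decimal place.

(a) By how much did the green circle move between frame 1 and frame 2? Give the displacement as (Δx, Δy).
(3.3, -3.0)

The green circle was at (4.3, 8.4) in frame 1 and (7.6, 5.4) in frame 2.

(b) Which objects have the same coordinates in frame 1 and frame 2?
the purple star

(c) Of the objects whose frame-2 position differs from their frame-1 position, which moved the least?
the purple circle

(moved 0.6)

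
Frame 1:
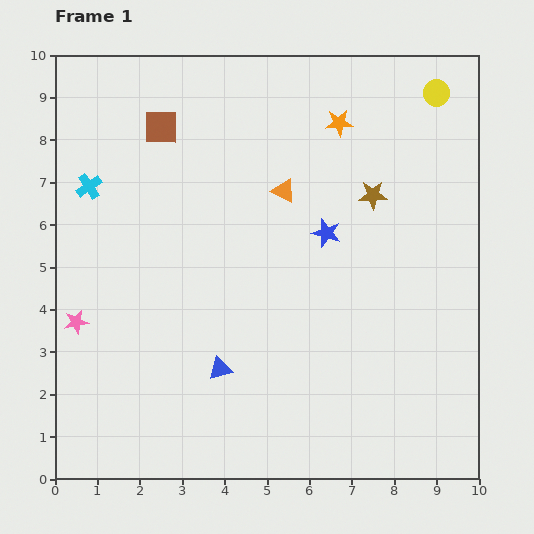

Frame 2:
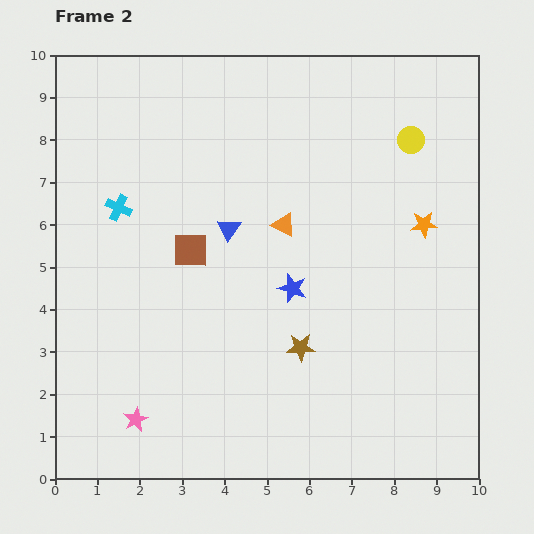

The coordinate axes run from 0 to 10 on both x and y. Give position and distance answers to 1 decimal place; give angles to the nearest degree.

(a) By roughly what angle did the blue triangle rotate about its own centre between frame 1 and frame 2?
39° counter-clockwise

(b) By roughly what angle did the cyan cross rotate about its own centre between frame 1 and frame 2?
32° counter-clockwise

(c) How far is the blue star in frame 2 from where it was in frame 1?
1.5

The blue star moved from (6.4, 5.8) to (5.6, 4.5), a distance of √(0.8² + 1.3²) ≈ 1.5.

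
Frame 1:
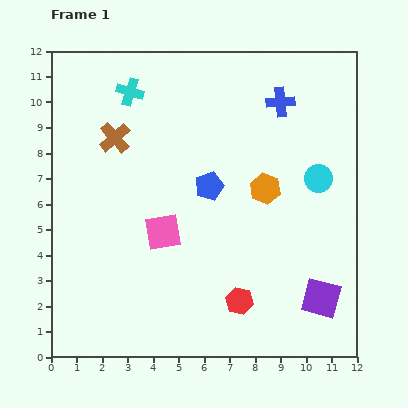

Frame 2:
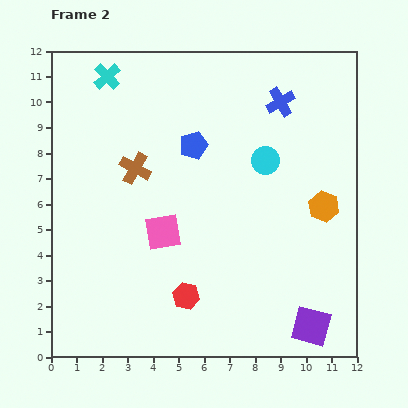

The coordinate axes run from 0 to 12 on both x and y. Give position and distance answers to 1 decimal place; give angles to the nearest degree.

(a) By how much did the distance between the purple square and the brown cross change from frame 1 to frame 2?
-1.0

Distance in frame 1: 10.3. Distance in frame 2: 9.3.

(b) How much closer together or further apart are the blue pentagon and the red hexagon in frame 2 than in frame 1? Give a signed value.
+1.2

Distance in frame 1: 4.7. Distance in frame 2: 5.9.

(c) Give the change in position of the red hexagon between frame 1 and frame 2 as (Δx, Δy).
(-2.1, 0.2)

The red hexagon was at (7.4, 2.2) in frame 1 and (5.3, 2.4) in frame 2.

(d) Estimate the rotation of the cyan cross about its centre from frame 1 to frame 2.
30° clockwise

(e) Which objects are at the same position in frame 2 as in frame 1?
the pink square, the blue cross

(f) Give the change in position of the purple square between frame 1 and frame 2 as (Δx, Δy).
(-0.4, -1.1)

The purple square was at (10.6, 2.3) in frame 1 and (10.2, 1.2) in frame 2.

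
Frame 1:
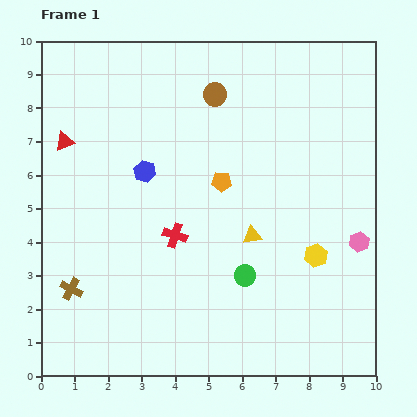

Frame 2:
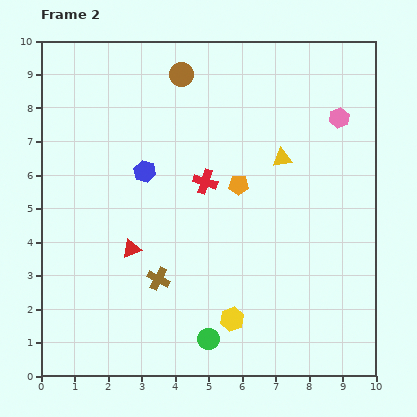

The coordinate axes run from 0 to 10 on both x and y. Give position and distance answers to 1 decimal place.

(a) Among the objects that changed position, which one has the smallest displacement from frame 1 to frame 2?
the orange pentagon

(moved 0.5)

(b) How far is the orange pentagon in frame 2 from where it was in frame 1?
0.5

The orange pentagon moved from (5.4, 5.8) to (5.9, 5.7), a distance of √(0.5² + 0.1²) ≈ 0.5.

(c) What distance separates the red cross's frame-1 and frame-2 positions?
1.8

The red cross moved from (4.0, 4.2) to (4.9, 5.8), a distance of √(0.9² + 1.6²) ≈ 1.8.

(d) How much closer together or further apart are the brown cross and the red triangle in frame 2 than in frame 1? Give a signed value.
-3.2

Distance in frame 1: 4.4. Distance in frame 2: 1.2.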